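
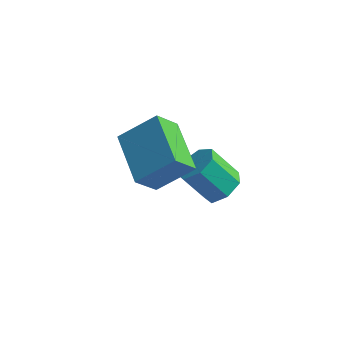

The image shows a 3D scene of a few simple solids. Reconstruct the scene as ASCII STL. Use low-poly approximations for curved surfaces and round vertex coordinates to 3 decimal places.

solid 
facet normal -0.594 0.768 0.240
outer loop
vertex -1.775 0.935 1.745
vertex -0.956 1.347 2.456
vertex -1.44 1.399 1.09
endloop
endfacet
facet normal -0.706 -0.355 -0.613
outer loop
vertex -0.584 0.293 0.744
vertex -1.775 0.935 1.745
vertex -1.44 1.399 1.09
endloop
endfacet
facet normal -0.594 0.768 0.240
outer loop
vertex -1.44 1.399 1.09
vertex -0.956 1.347 2.456
vertex -0.621 1.811 1.8
endloop
endfacet
facet normal 0.385 0.533 -0.753
outer loop
vertex -0.621 1.811 1.8
vertex -0.584 0.293 0.744
vertex -1.44 1.399 1.09
endloop
endfacet
facet normal -0.385 -0.534 0.753
outer loop
vertex -1.775 0.935 1.745
vertex -0.1 0.241 2.11
vertex -0.956 1.347 2.456
endloop
endfacet
facet normal -0.706 -0.356 -0.612
outer loop
vertex -0.919 -0.171 1.4
vertex -1.775 0.935 1.745
vertex -0.584 0.293 0.744
endloop
endfacet
facet normal -0.385 -0.533 0.753
outer loop
vertex -0.919 -0.171 1.4
vertex -0.1 0.241 2.11
vertex -1.775 0.935 1.745
endloop
endfacet
facet normal 0.706 0.355 0.612
outer loop
vertex -0.956 1.347 2.456
vertex -0.1 0.241 2.11
vertex -0.621 1.811 1.8
endloop
endfacet
facet normal 0.385 0.533 -0.753
outer loop
vertex 0.235 0.705 1.455
vertex -0.584 0.293 0.744
vertex -0.621 1.811 1.8
endloop
endfacet
facet normal 0.706 0.355 0.613
outer loop
vertex -0.621 1.811 1.8
vertex -0.1 0.241 2.11
vertex 0.235 0.705 1.455
endloop
endfacet
facet normal 0.594 -0.768 -0.240
outer loop
vertex 0.235 0.705 1.455
vertex -0.919 -0.171 1.4
vertex -0.584 0.293 0.744
endloop
endfacet
facet normal 0.594 -0.768 -0.240
outer loop
vertex -0.1 0.241 2.11
vertex -0.919 -0.171 1.4
vertex 0.235 0.705 1.455
endloop
endfacet
facet normal 0.638 0.076 -0.766
outer loop
vertex 0.727 2.487 -0.763
vertex 0.288 2.511 -1.126
vertex 0.554 2.94 -0.862
endloop
endfacet
facet normal 0.686 0.395 0.611
outer loop
vertex 0.727 2.487 -0.763
vertex 0.554 2.94 -0.862
vertex 0.051 2.405 0.049
endloop
endfacet
facet normal 0.687 0.394 0.611
outer loop
vertex 0.051 2.405 0.049
vertex 0.554 2.94 -0.862
vertex -0.122 2.858 -0.049
endloop
endfacet
facet normal -0.638 -0.078 0.766
outer loop
vertex 0.051 2.405 0.049
vertex -0.122 2.858 -0.049
vertex -0.388 2.429 -0.314
endloop
endfacet
facet normal 0.637 0.077 -0.767
outer loop
vertex 0.554 2.94 -0.862
vertex 0.288 2.511 -1.126
vertex 0.181 3.07 -1.159
endloop
endfacet
facet normal 0.155 0.962 0.226
outer loop
vertex 0.554 2.94 -0.862
vertex 0.181 3.07 -1.159
vertex -0.122 2.858 -0.049
endloop
endfacet
facet normal 0.155 0.962 0.226
outer loop
vertex -0.122 2.858 -0.049
vertex 0.181 3.07 -1.159
vertex -0.495 2.988 -0.347
endloop
endfacet
facet normal -0.639 -0.077 0.766
outer loop
vertex -0.122 2.858 -0.049
vertex -0.495 2.988 -0.347
vertex -0.388 2.429 -0.314
endloop
endfacet
facet normal 0.638 0.077 -0.766
outer loop
vertex 0.181 3.07 -1.159
vertex 0.288 2.511 -1.126
vertex -0.112 2.779 -1.432
endloop
endfacet
facet normal -0.493 0.805 -0.329
outer loop
vertex 0.181 3.07 -1.159
vertex -0.112 2.779 -1.432
vertex -0.495 2.988 -0.347
endloop
endfacet
facet normal -0.494 0.805 -0.329
outer loop
vertex -0.495 2.988 -0.347
vertex -0.112 2.779 -1.432
vertex -0.788 2.697 -0.619
endloop
endfacet
facet normal -0.636 -0.077 0.767
outer loop
vertex -0.495 2.988 -0.347
vertex -0.788 2.697 -0.619
vertex -0.388 2.429 -0.314
endloop
endfacet
facet normal 0.638 0.077 -0.766
outer loop
vertex -0.112 2.779 -1.432
vertex 0.288 2.511 -1.126
vertex -0.103 2.286 -1.474
endloop
endfacet
facet normal -0.770 0.040 -0.636
outer loop
vertex -0.112 2.779 -1.432
vertex -0.103 2.286 -1.474
vertex -0.788 2.697 -0.619
endloop
endfacet
facet normal -0.770 0.042 -0.637
outer loop
vertex -0.788 2.697 -0.619
vertex -0.103 2.286 -1.474
vertex -0.779 2.205 -0.662
endloop
endfacet
facet normal -0.637 -0.079 0.767
outer loop
vertex -0.788 2.697 -0.619
vertex -0.779 2.205 -0.662
vertex -0.388 2.429 -0.314
endloop
endfacet
facet normal 0.638 0.077 -0.766
outer loop
vertex -0.103 2.286 -1.474
vertex 0.288 2.511 -1.126
vertex 0.199 1.963 -1.255
endloop
endfacet
facet normal -0.468 -0.752 -0.464
outer loop
vertex -0.103 2.286 -1.474
vertex 0.199 1.963 -1.255
vertex -0.779 2.205 -0.662
endloop
endfacet
facet normal -0.468 -0.752 -0.465
outer loop
vertex -0.779 2.205 -0.662
vertex 0.199 1.963 -1.255
vertex -0.477 1.881 -0.442
endloop
endfacet
facet normal -0.639 -0.075 0.766
outer loop
vertex -0.779 2.205 -0.662
vertex -0.477 1.881 -0.442
vertex -0.388 2.429 -0.314
endloop
endfacet
facet normal 0.638 0.077 -0.766
outer loop
vertex 0.199 1.963 -1.255
vertex 0.288 2.511 -1.126
vertex 0.569 2.052 -0.938
endloop
endfacet
facet normal 0.187 -0.981 0.057
outer loop
vertex 0.199 1.963 -1.255
vertex 0.569 2.052 -0.938
vertex -0.477 1.881 -0.442
endloop
endfacet
facet normal 0.187 -0.981 0.057
outer loop
vertex -0.477 1.881 -0.442
vertex 0.569 2.052 -0.938
vertex -0.107 1.97 -0.126
endloop
endfacet
facet normal -0.637 -0.076 0.767
outer loop
vertex -0.477 1.881 -0.442
vertex -0.107 1.97 -0.126
vertex -0.388 2.429 -0.314
endloop
endfacet
facet normal 0.638 0.077 -0.766
outer loop
vertex 0.569 2.052 -0.938
vertex 0.288 2.511 -1.126
vertex 0.727 2.487 -0.763
endloop
endfacet
facet normal 0.701 -0.470 0.536
outer loop
vertex 0.569 2.052 -0.938
vertex 0.727 2.487 -0.763
vertex -0.107 1.97 -0.126
endloop
endfacet
facet normal 0.701 -0.470 0.536
outer loop
vertex -0.107 1.97 -0.126
vertex 0.727 2.487 -0.763
vertex 0.051 2.405 0.049
endloop
endfacet
facet normal -0.638 -0.077 0.766
outer loop
vertex -0.107 1.97 -0.126
vertex 0.051 2.405 0.049
vertex -0.388 2.429 -0.314
endloop
endfacet

endsolid


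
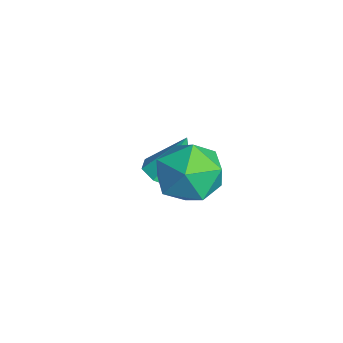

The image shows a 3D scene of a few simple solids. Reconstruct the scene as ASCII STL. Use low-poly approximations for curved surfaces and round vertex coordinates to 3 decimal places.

solid 
facet normal -0.034 0.713 0.700
outer loop
vertex 2.254 1.492 3.026
vertex 2.527 0.856 3.687
vertex 3.184 1.359 3.207
endloop
endfacet
facet normal 0.129 0.990 0.063
outer loop
vertex 2.254 1.492 3.026
vertex 3.184 1.359 3.207
vertex 2.881 1.456 2.304
endloop
endfacet
facet normal -0.400 0.830 -0.389
outer loop
vertex 2.254 1.492 3.026
vertex 2.881 1.456 2.304
vertex 2.037 1.013 2.226
endloop
endfacet
facet normal -0.890 0.455 -0.031
outer loop
vertex 2.254 1.492 3.026
vertex 2.037 1.013 2.226
vertex 1.818 0.642 3.081
endloop
endfacet
facet normal -0.664 0.382 0.642
outer loop
vertex 2.254 1.492 3.026
vertex 1.818 0.642 3.081
vertex 2.527 0.856 3.687
endloop
endfacet
facet normal 0.722 0.670 -0.170
outer loop
vertex 2.881 1.456 2.304
vertex 3.184 1.359 3.207
vertex 3.542 0.798 2.519
endloop
endfacet
facet normal 0.458 0.223 0.860
outer loop
vertex 3.184 1.359 3.207
vertex 2.527 0.856 3.687
vertex 3.323 0.427 3.374
endloop
endfacet
facet normal -0.561 -0.313 0.767
outer loop
vertex 2.527 0.856 3.687
vertex 1.818 0.642 3.081
vertex 2.479 -0.016 3.296
endloop
endfacet
facet normal -0.926 -0.196 -0.322
outer loop
vertex 1.818 0.642 3.081
vertex 2.037 1.013 2.226
vertex 2.176 0.081 2.393
endloop
endfacet
facet normal -0.133 0.412 -0.902
outer loop
vertex 2.037 1.013 2.226
vertex 2.881 1.456 2.304
vertex 2.833 0.584 1.913
endloop
endfacet
facet normal 0.890 -0.455 0.031
outer loop
vertex 3.106 -0.052 2.574
vertex 3.542 0.798 2.519
vertex 3.323 0.427 3.374
endloop
endfacet
facet normal 0.400 -0.830 0.389
outer loop
vertex 3.106 -0.052 2.574
vertex 3.323 0.427 3.374
vertex 2.479 -0.016 3.296
endloop
endfacet
facet normal -0.129 -0.990 -0.063
outer loop
vertex 3.106 -0.052 2.574
vertex 2.479 -0.016 3.296
vertex 2.176 0.081 2.393
endloop
endfacet
facet normal 0.034 -0.713 -0.700
outer loop
vertex 3.106 -0.052 2.574
vertex 2.176 0.081 2.393
vertex 2.833 0.584 1.913
endloop
endfacet
facet normal 0.664 -0.382 -0.642
outer loop
vertex 3.106 -0.052 2.574
vertex 2.833 0.584 1.913
vertex 3.542 0.798 2.519
endloop
endfacet
facet normal 0.926 0.196 0.322
outer loop
vertex 3.323 0.427 3.374
vertex 3.542 0.798 2.519
vertex 3.184 1.359 3.207
endloop
endfacet
facet normal 0.133 -0.412 0.902
outer loop
vertex 2.479 -0.016 3.296
vertex 3.323 0.427 3.374
vertex 2.527 0.856 3.687
endloop
endfacet
facet normal -0.722 -0.670 0.170
outer loop
vertex 2.176 0.081 2.393
vertex 2.479 -0.016 3.296
vertex 1.818 0.642 3.081
endloop
endfacet
facet normal -0.458 -0.223 -0.860
outer loop
vertex 2.833 0.584 1.913
vertex 2.176 0.081 2.393
vertex 2.037 1.013 2.226
endloop
endfacet
facet normal 0.561 0.313 -0.767
outer loop
vertex 3.542 0.798 2.519
vertex 2.833 0.584 1.913
vertex 2.881 1.456 2.304
endloop
endfacet
facet normal 0.017 -0.391 -0.920
outer loop
vertex 0.644 0.394 0.727
vertex 0.182 0.875 0.514
vertex 0.881 0.838 0.543
endloop
endfacet
facet normal 0.802 -0.194 0.564
outer loop
vertex 0.644 0.394 0.727
vertex 0.881 0.838 0.543
vertex 0.158 1.405 1.766
endloop
endfacet
facet normal 0.018 -0.389 -0.921
outer loop
vertex 0.881 0.838 0.543
vertex 0.182 0.875 0.514
vertex 0.708 1.304 0.343
endloop
endfacet
facet normal 0.847 0.442 0.296
outer loop
vertex 0.881 0.838 0.543
vertex 0.708 1.304 0.343
vertex 0.158 1.405 1.766
endloop
endfacet
facet normal 0.019 -0.391 -0.920
outer loop
vertex 0.708 1.304 0.343
vertex 0.182 0.875 0.514
vertex 0.228 1.518 0.242
endloop
endfacet
facet normal 0.391 0.917 0.086
outer loop
vertex 0.708 1.304 0.343
vertex 0.228 1.518 0.242
vertex 0.158 1.405 1.766
endloop
endfacet
facet normal 0.018 -0.391 -0.920
outer loop
vertex 0.228 1.518 0.242
vertex 0.182 0.875 0.514
vertex -0.279 1.356 0.301
endloop
endfacet
facet normal -0.298 0.953 0.057
outer loop
vertex 0.228 1.518 0.242
vertex -0.279 1.356 0.301
vertex 0.158 1.405 1.766
endloop
endfacet
facet normal 0.018 -0.391 -0.920
outer loop
vertex -0.279 1.356 0.301
vertex 0.182 0.875 0.514
vertex -0.516 0.912 0.485
endloop
endfacet
facet normal -0.817 0.530 0.226
outer loop
vertex -0.279 1.356 0.301
vertex -0.516 0.912 0.485
vertex 0.158 1.405 1.766
endloop
endfacet
facet normal 0.018 -0.389 -0.921
outer loop
vertex -0.516 0.912 0.485
vertex 0.182 0.875 0.514
vertex -0.344 0.446 0.685
endloop
endfacet
facet normal -0.863 -0.106 0.495
outer loop
vertex -0.516 0.912 0.485
vertex -0.344 0.446 0.685
vertex 0.158 1.405 1.766
endloop
endfacet
facet normal 0.019 -0.390 -0.921
outer loop
vertex -0.344 0.446 0.685
vertex 0.182 0.875 0.514
vertex 0.137 0.231 0.786
endloop
endfacet
facet normal -0.408 -0.581 0.705
outer loop
vertex -0.344 0.446 0.685
vertex 0.137 0.231 0.786
vertex 0.158 1.405 1.766
endloop
endfacet
facet normal 0.018 -0.390 -0.921
outer loop
vertex 0.137 0.231 0.786
vertex 0.182 0.875 0.514
vertex 0.644 0.394 0.727
endloop
endfacet
facet normal 0.284 -0.617 0.734
outer loop
vertex 0.137 0.231 0.786
vertex 0.644 0.394 0.727
vertex 0.158 1.405 1.766
endloop
endfacet

endsolid


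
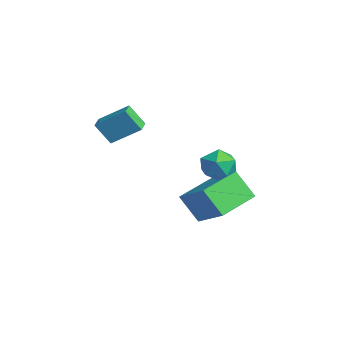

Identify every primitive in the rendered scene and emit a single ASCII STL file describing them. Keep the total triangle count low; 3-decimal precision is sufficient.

solid 
facet normal -0.437 -0.399 0.806
outer loop
vertex -0.694 1.826 0.137
vertex -1.562 3.675 0.581
vertex -2.395 1.311 -1.039
endloop
endfacet
facet normal 0.415 -0.885 -0.213
outer loop
vertex -1.678 1.965 -2.361
vertex -0.694 1.826 0.137
vertex -2.395 1.311 -1.039
endloop
endfacet
facet normal -0.437 -0.399 0.806
outer loop
vertex -2.395 1.311 -1.039
vertex -1.562 3.675 0.581
vertex -3.262 3.16 -0.594
endloop
endfacet
facet normal -0.798 -0.241 -0.552
outer loop
vertex -3.262 3.16 -0.594
vertex -1.678 1.965 -2.361
vertex -2.395 1.311 -1.039
endloop
endfacet
facet normal 0.798 0.242 0.552
outer loop
vertex -0.694 1.826 0.137
vertex -0.845 4.329 -0.741
vertex -1.562 3.675 0.581
endloop
endfacet
facet normal 0.415 -0.885 -0.213
outer loop
vertex 0.022 2.48 -1.186
vertex -0.694 1.826 0.137
vertex -1.678 1.965 -2.361
endloop
endfacet
facet normal 0.798 0.242 0.552
outer loop
vertex 0.022 2.48 -1.186
vertex -0.845 4.329 -0.741
vertex -0.694 1.826 0.137
endloop
endfacet
facet normal -0.415 0.885 0.213
outer loop
vertex -1.562 3.675 0.581
vertex -0.845 4.329 -0.741
vertex -3.262 3.16 -0.594
endloop
endfacet
facet normal -0.798 -0.242 -0.552
outer loop
vertex -2.546 3.814 -1.917
vertex -1.678 1.965 -2.361
vertex -3.262 3.16 -0.594
endloop
endfacet
facet normal -0.415 0.885 0.213
outer loop
vertex -3.262 3.16 -0.594
vertex -0.845 4.329 -0.741
vertex -2.546 3.814 -1.917
endloop
endfacet
facet normal 0.437 0.399 -0.806
outer loop
vertex -2.546 3.814 -1.917
vertex 0.022 2.48 -1.186
vertex -1.678 1.965 -2.361
endloop
endfacet
facet normal 0.437 0.399 -0.806
outer loop
vertex -0.845 4.329 -0.741
vertex 0.022 2.48 -1.186
vertex -2.546 3.814 -1.917
endloop
endfacet
facet normal 0.492 0.146 0.859
outer loop
vertex -0.529 3.241 1.854
vertex -1.169 2.714 2.31
vertex -0.399 2.308 1.938
endloop
endfacet
facet normal 0.939 0.158 0.304
outer loop
vertex -0.529 3.241 1.854
vertex -0.399 2.308 1.938
vertex -0.207 2.741 1.119
endloop
endfacet
facet normal 0.726 0.674 -0.140
outer loop
vertex -0.529 3.241 1.854
vertex -0.207 2.741 1.119
vertex -0.858 3.414 0.984
endloop
endfacet
facet normal 0.145 0.979 0.140
outer loop
vertex -0.529 3.241 1.854
vertex -0.858 3.414 0.984
vertex -1.453 3.397 1.72
endloop
endfacet
facet normal 0.001 0.654 0.757
outer loop
vertex -0.529 3.241 1.854
vertex -1.453 3.397 1.72
vertex -1.169 2.714 2.31
endloop
endfacet
facet normal 0.885 -0.465 -0.038
outer loop
vertex -0.207 2.741 1.119
vertex -0.399 2.308 1.938
vertex -0.647 1.903 1.12
endloop
endfacet
facet normal 0.159 -0.485 0.860
outer loop
vertex -0.399 2.308 1.938
vertex -1.169 2.714 2.31
vertex -1.242 1.886 1.856
endloop
endfacet
facet normal -0.637 0.335 0.694
outer loop
vertex -1.169 2.714 2.31
vertex -1.453 3.397 1.72
vertex -1.893 2.559 1.721
endloop
endfacet
facet normal -0.402 0.863 -0.305
outer loop
vertex -1.453 3.397 1.72
vertex -0.858 3.414 0.984
vertex -1.701 2.992 0.902
endloop
endfacet
facet normal 0.538 0.368 -0.758
outer loop
vertex -0.858 3.414 0.984
vertex -0.207 2.741 1.119
vertex -0.931 2.586 0.53
endloop
endfacet
facet normal -0.145 -0.979 -0.140
outer loop
vertex -1.571 2.059 0.986
vertex -0.647 1.903 1.12
vertex -1.242 1.886 1.856
endloop
endfacet
facet normal -0.726 -0.674 0.140
outer loop
vertex -1.571 2.059 0.986
vertex -1.242 1.886 1.856
vertex -1.893 2.559 1.721
endloop
endfacet
facet normal -0.939 -0.158 -0.304
outer loop
vertex -1.571 2.059 0.986
vertex -1.893 2.559 1.721
vertex -1.701 2.992 0.902
endloop
endfacet
facet normal -0.492 -0.146 -0.859
outer loop
vertex -1.571 2.059 0.986
vertex -1.701 2.992 0.902
vertex -0.931 2.586 0.53
endloop
endfacet
facet normal -0.001 -0.654 -0.757
outer loop
vertex -1.571 2.059 0.986
vertex -0.931 2.586 0.53
vertex -0.647 1.903 1.12
endloop
endfacet
facet normal 0.402 -0.863 0.305
outer loop
vertex -1.242 1.886 1.856
vertex -0.647 1.903 1.12
vertex -0.399 2.308 1.938
endloop
endfacet
facet normal -0.538 -0.368 0.758
outer loop
vertex -1.893 2.559 1.721
vertex -1.242 1.886 1.856
vertex -1.169 2.714 2.31
endloop
endfacet
facet normal -0.885 0.465 0.038
outer loop
vertex -1.701 2.992 0.902
vertex -1.893 2.559 1.721
vertex -1.453 3.397 1.72
endloop
endfacet
facet normal -0.159 0.485 -0.860
outer loop
vertex -0.931 2.586 0.53
vertex -1.701 2.992 0.902
vertex -0.858 3.414 0.984
endloop
endfacet
facet normal 0.637 -0.335 -0.694
outer loop
vertex -0.647 1.903 1.12
vertex -0.931 2.586 0.53
vertex -0.207 2.741 1.119
endloop
endfacet
facet normal -0.289 -0.488 0.824
outer loop
vertex -1.802 -1.342 4.969
vertex -2.547 -0.933 4.95
vertex -2.434 -2.537 4.04
endloop
endfacet
facet normal 0.876 -0.481 0.022
outer loop
vertex -2.073 -1.927 3.01
vertex -1.802 -1.342 4.969
vertex -2.434 -2.537 4.04
endloop
endfacet
facet normal -0.289 -0.488 0.824
outer loop
vertex -2.434 -2.537 4.04
vertex -2.547 -0.933 4.95
vertex -3.179 -2.128 4.021
endloop
endfacet
facet normal -0.385 -0.728 -0.566
outer loop
vertex -3.179 -2.128 4.021
vertex -2.073 -1.927 3.01
vertex -2.434 -2.537 4.04
endloop
endfacet
facet normal 0.385 0.728 0.566
outer loop
vertex -1.802 -1.342 4.969
vertex -2.186 -0.323 3.92
vertex -2.547 -0.933 4.95
endloop
endfacet
facet normal 0.876 -0.481 0.022
outer loop
vertex -1.441 -0.732 3.939
vertex -1.802 -1.342 4.969
vertex -2.073 -1.927 3.01
endloop
endfacet
facet normal 0.385 0.728 0.566
outer loop
vertex -1.441 -0.732 3.939
vertex -2.186 -0.323 3.92
vertex -1.802 -1.342 4.969
endloop
endfacet
facet normal -0.876 0.481 -0.022
outer loop
vertex -2.547 -0.933 4.95
vertex -2.186 -0.323 3.92
vertex -3.179 -2.128 4.021
endloop
endfacet
facet normal -0.385 -0.728 -0.566
outer loop
vertex -2.818 -1.518 2.991
vertex -2.073 -1.927 3.01
vertex -3.179 -2.128 4.021
endloop
endfacet
facet normal -0.876 0.481 -0.022
outer loop
vertex -3.179 -2.128 4.021
vertex -2.186 -0.323 3.92
vertex -2.818 -1.518 2.991
endloop
endfacet
facet normal 0.289 0.488 -0.824
outer loop
vertex -2.818 -1.518 2.991
vertex -1.441 -0.732 3.939
vertex -2.073 -1.927 3.01
endloop
endfacet
facet normal 0.289 0.488 -0.824
outer loop
vertex -2.186 -0.323 3.92
vertex -1.441 -0.732 3.939
vertex -2.818 -1.518 2.991
endloop
endfacet

endsolid


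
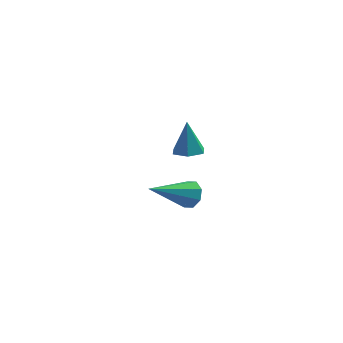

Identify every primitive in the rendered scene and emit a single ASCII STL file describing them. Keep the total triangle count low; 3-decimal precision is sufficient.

solid 
facet normal 0.721 0.480 -0.501
outer loop
vertex 0.597 3.255 -3.542
vertex 0.38 3.008 -4.091
vertex 0.26 3.539 -3.755
endloop
endfacet
facet normal -0.118 0.503 0.856
outer loop
vertex 0.597 3.255 -3.542
vertex 0.26 3.539 -3.755
vertex -1.12 2.012 -3.049
endloop
endfacet
facet normal 0.722 0.479 -0.500
outer loop
vertex 0.26 3.539 -3.755
vertex 0.38 3.008 -4.091
vertex -0.006 3.512 -4.165
endloop
endfacet
facet normal -0.610 0.712 0.349
outer loop
vertex 0.26 3.539 -3.755
vertex -0.006 3.512 -4.165
vertex -1.12 2.012 -3.049
endloop
endfacet
facet normal 0.721 0.478 -0.502
outer loop
vertex -0.006 3.512 -4.165
vertex 0.38 3.008 -4.091
vertex -0.047 3.19 -4.531
endloop
endfacet
facet normal -0.859 0.429 -0.281
outer loop
vertex -0.006 3.512 -4.165
vertex -0.047 3.19 -4.531
vertex -1.12 2.012 -3.049
endloop
endfacet
facet normal 0.720 0.480 -0.501
outer loop
vertex -0.047 3.19 -4.531
vertex 0.38 3.008 -4.091
vertex 0.163 2.761 -4.64
endloop
endfacet
facet normal -0.721 -0.183 -0.668
outer loop
vertex -0.047 3.19 -4.531
vertex 0.163 2.761 -4.64
vertex -1.12 2.012 -3.049
endloop
endfacet
facet normal 0.722 0.478 -0.500
outer loop
vertex 0.163 2.761 -4.64
vertex 0.38 3.008 -4.091
vertex 0.5 2.476 -4.426
endloop
endfacet
facet normal -0.276 -0.764 -0.583
outer loop
vertex 0.163 2.761 -4.64
vertex 0.5 2.476 -4.426
vertex -1.12 2.012 -3.049
endloop
endfacet
facet normal 0.721 0.478 -0.501
outer loop
vertex 0.5 2.476 -4.426
vertex 0.38 3.008 -4.091
vertex 0.767 2.503 -4.016
endloop
endfacet
facet normal 0.215 -0.974 -0.076
outer loop
vertex 0.5 2.476 -4.426
vertex 0.767 2.503 -4.016
vertex -1.12 2.012 -3.049
endloop
endfacet
facet normal 0.721 0.478 -0.501
outer loop
vertex 0.767 2.503 -4.016
vertex 0.38 3.008 -4.091
vertex 0.807 2.826 -3.65
endloop
endfacet
facet normal 0.465 -0.689 0.557
outer loop
vertex 0.767 2.503 -4.016
vertex 0.807 2.826 -3.65
vertex -1.12 2.012 -3.049
endloop
endfacet
facet normal 0.721 0.479 -0.501
outer loop
vertex 0.807 2.826 -3.65
vertex 0.38 3.008 -4.091
vertex 0.597 3.255 -3.542
endloop
endfacet
facet normal 0.326 -0.077 0.942
outer loop
vertex 0.807 2.826 -3.65
vertex 0.597 3.255 -3.542
vertex -1.12 2.012 -3.049
endloop
endfacet
facet normal 0.049 -0.258 -0.965
outer loop
vertex 0.913 0.876 0.046
vertex 0.374 0.575 0.099
vertex 0.38 1.174 -0.061
endloop
endfacet
facet normal 0.454 0.874 0.172
outer loop
vertex 0.913 0.876 0.046
vertex 0.38 1.174 -0.061
vertex 0.306 0.925 1.401
endloop
endfacet
facet normal 0.051 -0.258 -0.965
outer loop
vertex 0.38 1.174 -0.061
vertex 0.374 0.575 0.099
vertex -0.159 0.873 -0.009
endloop
endfacet
facet normal -0.475 0.871 0.124
outer loop
vertex 0.38 1.174 -0.061
vertex -0.159 0.873 -0.009
vertex 0.306 0.925 1.401
endloop
endfacet
facet normal 0.051 -0.258 -0.965
outer loop
vertex -0.159 0.873 -0.009
vertex 0.374 0.575 0.099
vertex -0.166 0.274 0.151
endloop
endfacet
facet normal -0.947 0.094 0.309
outer loop
vertex -0.159 0.873 -0.009
vertex -0.166 0.274 0.151
vertex 0.306 0.925 1.401
endloop
endfacet
facet normal 0.051 -0.259 -0.965
outer loop
vertex -0.166 0.274 0.151
vertex 0.374 0.575 0.099
vertex 0.367 -0.023 0.259
endloop
endfacet
facet normal -0.490 -0.683 0.541
outer loop
vertex -0.166 0.274 0.151
vertex 0.367 -0.023 0.259
vertex 0.306 0.925 1.401
endloop
endfacet
facet normal 0.050 -0.259 -0.965
outer loop
vertex 0.367 -0.023 0.259
vertex 0.374 0.575 0.099
vertex 0.907 0.278 0.206
endloop
endfacet
facet normal 0.437 -0.680 0.588
outer loop
vertex 0.367 -0.023 0.259
vertex 0.907 0.278 0.206
vertex 0.306 0.925 1.401
endloop
endfacet
facet normal 0.050 -0.259 -0.965
outer loop
vertex 0.907 0.278 0.206
vertex 0.374 0.575 0.099
vertex 0.913 0.876 0.046
endloop
endfacet
facet normal 0.909 0.099 0.404
outer loop
vertex 0.907 0.278 0.206
vertex 0.913 0.876 0.046
vertex 0.306 0.925 1.401
endloop
endfacet

endsolid


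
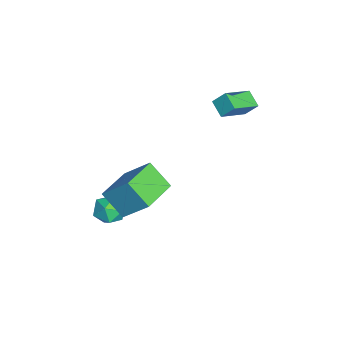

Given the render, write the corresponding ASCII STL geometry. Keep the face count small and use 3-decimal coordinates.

solid 
facet normal -0.416 -0.589 0.693
outer loop
vertex 0.729 -2.039 0.328
vertex -0.929 -1.066 0.16
vertex 0.193 -3.176 -0.961
endloop
endfacet
facet normal 0.859 -0.504 0.087
outer loop
vertex 0.829 -2.274 -2.02
vertex 0.729 -2.039 0.328
vertex 0.193 -3.176 -0.961
endloop
endfacet
facet normal -0.416 -0.589 0.693
outer loop
vertex 0.193 -3.176 -0.961
vertex -0.929 -1.066 0.16
vertex -1.466 -2.202 -1.129
endloop
endfacet
facet normal -0.298 -0.631 -0.716
outer loop
vertex -1.466 -2.202 -1.129
vertex 0.829 -2.274 -2.02
vertex 0.193 -3.176 -0.961
endloop
endfacet
facet normal 0.298 0.631 0.716
outer loop
vertex 0.729 -2.039 0.328
vertex -0.293 -0.164 -0.899
vertex -0.929 -1.066 0.16
endloop
endfacet
facet normal 0.859 -0.505 0.087
outer loop
vertex 1.366 -1.138 -0.731
vertex 0.729 -2.039 0.328
vertex 0.829 -2.274 -2.02
endloop
endfacet
facet normal 0.298 0.631 0.716
outer loop
vertex 1.366 -1.138 -0.731
vertex -0.293 -0.164 -0.899
vertex 0.729 -2.039 0.328
endloop
endfacet
facet normal -0.859 0.504 -0.086
outer loop
vertex -0.929 -1.066 0.16
vertex -0.293 -0.164 -0.899
vertex -1.466 -2.202 -1.129
endloop
endfacet
facet normal -0.298 -0.631 -0.716
outer loop
vertex -0.829 -1.301 -2.188
vertex 0.829 -2.274 -2.02
vertex -1.466 -2.202 -1.129
endloop
endfacet
facet normal -0.859 0.504 -0.088
outer loop
vertex -1.466 -2.202 -1.129
vertex -0.293 -0.164 -0.899
vertex -0.829 -1.301 -2.188
endloop
endfacet
facet normal 0.416 0.589 -0.693
outer loop
vertex -0.829 -1.301 -2.188
vertex 1.366 -1.138 -0.731
vertex 0.829 -2.274 -2.02
endloop
endfacet
facet normal 0.416 0.589 -0.693
outer loop
vertex -0.293 -0.164 -0.899
vertex 1.366 -1.138 -0.731
vertex -0.829 -1.301 -2.188
endloop
endfacet
facet normal -0.718 0.484 0.501
outer loop
vertex -1.719 -2.206 -3.618
vertex -2.131 -2.942 -3.497
vertex -1.555 -2.677 -2.928
endloop
endfacet
facet normal -0.088 0.813 0.576
outer loop
vertex -1.719 -2.206 -3.618
vertex -1.555 -2.677 -2.928
vertex -0.916 -2.307 -3.353
endloop
endfacet
facet normal 0.149 0.986 -0.075
outer loop
vertex -1.719 -2.206 -3.618
vertex -0.916 -2.307 -3.353
vertex -1.098 -2.343 -4.184
endloop
endfacet
facet normal -0.334 0.764 -0.552
outer loop
vertex -1.719 -2.206 -3.618
vertex -1.098 -2.343 -4.184
vertex -1.848 -2.735 -4.273
endloop
endfacet
facet normal -0.869 0.454 -0.196
outer loop
vertex -1.719 -2.206 -3.618
vertex -1.848 -2.735 -4.273
vertex -2.131 -2.942 -3.497
endloop
endfacet
facet normal 0.371 0.348 0.861
outer loop
vertex -0.916 -2.307 -3.353
vertex -1.555 -2.677 -2.928
vertex -0.832 -3.105 -3.067
endloop
endfacet
facet normal -0.646 -0.185 0.740
outer loop
vertex -1.555 -2.677 -2.928
vertex -2.131 -2.942 -3.497
vertex -1.582 -3.497 -3.156
endloop
endfacet
facet normal -0.892 -0.233 -0.387
outer loop
vertex -2.131 -2.942 -3.497
vertex -1.848 -2.735 -4.273
vertex -1.764 -3.533 -3.987
endloop
endfacet
facet normal -0.026 0.269 -0.963
outer loop
vertex -1.848 -2.735 -4.273
vertex -1.098 -2.343 -4.184
vertex -1.125 -3.163 -4.412
endloop
endfacet
facet normal 0.754 0.628 -0.192
outer loop
vertex -1.098 -2.343 -4.184
vertex -0.916 -2.307 -3.353
vertex -0.549 -2.898 -3.843
endloop
endfacet
facet normal 0.334 -0.764 0.552
outer loop
vertex -0.961 -3.634 -3.722
vertex -0.832 -3.105 -3.067
vertex -1.582 -3.497 -3.156
endloop
endfacet
facet normal -0.149 -0.986 0.075
outer loop
vertex -0.961 -3.634 -3.722
vertex -1.582 -3.497 -3.156
vertex -1.764 -3.533 -3.987
endloop
endfacet
facet normal 0.088 -0.813 -0.576
outer loop
vertex -0.961 -3.634 -3.722
vertex -1.764 -3.533 -3.987
vertex -1.125 -3.163 -4.412
endloop
endfacet
facet normal 0.718 -0.484 -0.501
outer loop
vertex -0.961 -3.634 -3.722
vertex -1.125 -3.163 -4.412
vertex -0.549 -2.898 -3.843
endloop
endfacet
facet normal 0.869 -0.454 0.196
outer loop
vertex -0.961 -3.634 -3.722
vertex -0.549 -2.898 -3.843
vertex -0.832 -3.105 -3.067
endloop
endfacet
facet normal 0.026 -0.269 0.963
outer loop
vertex -1.582 -3.497 -3.156
vertex -0.832 -3.105 -3.067
vertex -1.555 -2.677 -2.928
endloop
endfacet
facet normal -0.754 -0.628 0.192
outer loop
vertex -1.764 -3.533 -3.987
vertex -1.582 -3.497 -3.156
vertex -2.131 -2.942 -3.497
endloop
endfacet
facet normal -0.371 -0.348 -0.861
outer loop
vertex -1.125 -3.163 -4.412
vertex -1.764 -3.533 -3.987
vertex -1.848 -2.735 -4.273
endloop
endfacet
facet normal 0.646 0.185 -0.740
outer loop
vertex -0.549 -2.898 -3.843
vertex -1.125 -3.163 -4.412
vertex -1.098 -2.343 -4.184
endloop
endfacet
facet normal 0.892 0.233 0.387
outer loop
vertex -0.832 -3.105 -3.067
vertex -0.549 -2.898 -3.843
vertex -0.916 -2.307 -3.353
endloop
endfacet
facet normal -0.781 -0.403 0.476
outer loop
vertex -3.408 2.301 2.772
vertex -4.465 3.425 1.989
vertex -3.522 1.721 2.094
endloop
endfacet
facet normal 0.610 -0.650 0.453
outer loop
vertex -2.795 2.095 1.651
vertex -3.408 2.301 2.772
vertex -3.522 1.721 2.094
endloop
endfacet
facet normal -0.781 -0.403 0.476
outer loop
vertex -3.522 1.721 2.094
vertex -4.465 3.425 1.989
vertex -4.579 2.844 1.31
endloop
endfacet
facet normal -0.127 -0.645 -0.753
outer loop
vertex -4.579 2.844 1.31
vertex -2.795 2.095 1.651
vertex -3.522 1.721 2.094
endloop
endfacet
facet normal 0.127 0.645 0.754
outer loop
vertex -3.408 2.301 2.772
vertex -3.738 3.799 1.546
vertex -4.465 3.425 1.989
endloop
endfacet
facet normal 0.611 -0.649 0.453
outer loop
vertex -2.681 2.676 2.33
vertex -3.408 2.301 2.772
vertex -2.795 2.095 1.651
endloop
endfacet
facet normal 0.126 0.645 0.754
outer loop
vertex -2.681 2.676 2.33
vertex -3.738 3.799 1.546
vertex -3.408 2.301 2.772
endloop
endfacet
facet normal -0.610 0.650 -0.453
outer loop
vertex -4.465 3.425 1.989
vertex -3.738 3.799 1.546
vertex -4.579 2.844 1.31
endloop
endfacet
facet normal -0.126 -0.644 -0.754
outer loop
vertex -3.852 3.219 0.868
vertex -2.795 2.095 1.651
vertex -4.579 2.844 1.31
endloop
endfacet
facet normal -0.611 0.650 -0.453
outer loop
vertex -4.579 2.844 1.31
vertex -3.738 3.799 1.546
vertex -3.852 3.219 0.868
endloop
endfacet
facet normal 0.781 0.403 -0.476
outer loop
vertex -3.852 3.219 0.868
vertex -2.681 2.676 2.33
vertex -2.795 2.095 1.651
endloop
endfacet
facet normal 0.781 0.403 -0.476
outer loop
vertex -3.738 3.799 1.546
vertex -2.681 2.676 2.33
vertex -3.852 3.219 0.868
endloop
endfacet

endsolid


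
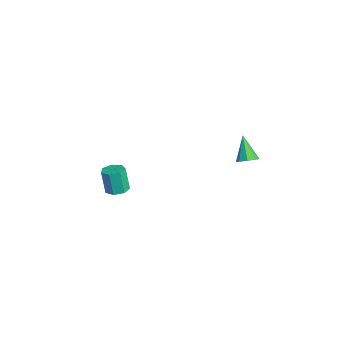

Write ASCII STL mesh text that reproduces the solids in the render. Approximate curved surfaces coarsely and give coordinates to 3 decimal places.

solid 
facet normal 0.211 0.089 -0.973
outer loop
vertex -3.294 -1.306 -2.826
vertex -3.851 -1.482 -2.963
vertex -3.647 -0.925 -2.868
endloop
endfacet
facet normal 0.705 0.677 0.213
outer loop
vertex -3.294 -1.306 -2.826
vertex -3.647 -0.925 -2.868
vertex -3.571 -1.422 -1.541
endloop
endfacet
facet normal 0.703 0.678 0.214
outer loop
vertex -3.571 -1.422 -1.541
vertex -3.647 -0.925 -2.868
vertex -3.925 -1.042 -1.583
endloop
endfacet
facet normal -0.210 -0.088 0.974
outer loop
vertex -3.571 -1.422 -1.541
vertex -3.925 -1.042 -1.583
vertex -4.129 -1.598 -1.677
endloop
endfacet
facet normal 0.210 0.089 -0.974
outer loop
vertex -3.647 -0.925 -2.868
vertex -3.851 -1.482 -2.963
vertex -4.154 -0.964 -2.981
endloop
endfacet
facet normal -0.092 0.993 0.071
outer loop
vertex -3.647 -0.925 -2.868
vertex -4.154 -0.964 -2.981
vertex -3.925 -1.042 -1.583
endloop
endfacet
facet normal -0.092 0.993 0.071
outer loop
vertex -3.925 -1.042 -1.583
vertex -4.154 -0.964 -2.981
vertex -4.431 -1.081 -1.696
endloop
endfacet
facet normal -0.211 -0.087 0.974
outer loop
vertex -3.925 -1.042 -1.583
vertex -4.431 -1.081 -1.696
vertex -4.129 -1.598 -1.677
endloop
endfacet
facet normal 0.209 0.089 -0.974
outer loop
vertex -4.154 -0.964 -2.981
vertex -3.851 -1.482 -2.963
vertex -4.433 -1.392 -3.08
endloop
endfacet
facet normal -0.818 0.562 -0.125
outer loop
vertex -4.154 -0.964 -2.981
vertex -4.433 -1.392 -3.08
vertex -4.431 -1.081 -1.696
endloop
endfacet
facet normal -0.818 0.562 -0.125
outer loop
vertex -4.431 -1.081 -1.696
vertex -4.433 -1.392 -3.08
vertex -4.71 -1.509 -1.795
endloop
endfacet
facet normal -0.211 -0.088 0.974
outer loop
vertex -4.431 -1.081 -1.696
vertex -4.71 -1.509 -1.795
vertex -4.129 -1.598 -1.677
endloop
endfacet
facet normal 0.209 0.089 -0.974
outer loop
vertex -4.433 -1.392 -3.08
vertex -3.851 -1.482 -2.963
vertex -4.274 -1.888 -3.091
endloop
endfacet
facet normal -0.929 -0.293 -0.227
outer loop
vertex -4.433 -1.392 -3.08
vertex -4.274 -1.888 -3.091
vertex -4.71 -1.509 -1.795
endloop
endfacet
facet normal -0.929 -0.293 -0.227
outer loop
vertex -4.71 -1.509 -1.795
vertex -4.274 -1.888 -3.091
vertex -4.551 -2.005 -1.805
endloop
endfacet
facet normal -0.211 -0.087 0.974
outer loop
vertex -4.71 -1.509 -1.795
vertex -4.551 -2.005 -1.805
vertex -4.129 -1.598 -1.677
endloop
endfacet
facet normal 0.210 0.088 -0.974
outer loop
vertex -4.274 -1.888 -3.091
vertex -3.851 -1.482 -2.963
vertex -3.796 -2.078 -3.005
endloop
endfacet
facet normal -0.340 -0.927 -0.158
outer loop
vertex -4.274 -1.888 -3.091
vertex -3.796 -2.078 -3.005
vertex -4.551 -2.005 -1.805
endloop
endfacet
facet normal -0.339 -0.927 -0.157
outer loop
vertex -4.551 -2.005 -1.805
vertex -3.796 -2.078 -3.005
vertex -4.074 -2.194 -1.72
endloop
endfacet
facet normal -0.209 -0.090 0.974
outer loop
vertex -4.551 -2.005 -1.805
vertex -4.074 -2.194 -1.72
vertex -4.129 -1.598 -1.677
endloop
endfacet
facet normal 0.211 0.088 -0.973
outer loop
vertex -3.796 -2.078 -3.005
vertex -3.851 -1.482 -2.963
vertex -3.361 -1.818 -2.887
endloop
endfacet
facet normal 0.506 -0.862 0.032
outer loop
vertex -3.796 -2.078 -3.005
vertex -3.361 -1.818 -2.887
vertex -4.074 -2.194 -1.72
endloop
endfacet
facet normal 0.504 -0.863 0.030
outer loop
vertex -4.074 -2.194 -1.72
vertex -3.361 -1.818 -2.887
vertex -3.638 -1.935 -1.602
endloop
endfacet
facet normal -0.210 -0.090 0.974
outer loop
vertex -4.074 -2.194 -1.72
vertex -3.638 -1.935 -1.602
vertex -4.129 -1.598 -1.677
endloop
endfacet
facet normal 0.212 0.088 -0.973
outer loop
vertex -3.361 -1.818 -2.887
vertex -3.851 -1.482 -2.963
vertex -3.294 -1.306 -2.826
endloop
endfacet
facet normal 0.969 -0.150 0.195
outer loop
vertex -3.361 -1.818 -2.887
vertex -3.294 -1.306 -2.826
vertex -3.638 -1.935 -1.602
endloop
endfacet
facet normal 0.969 -0.150 0.195
outer loop
vertex -3.638 -1.935 -1.602
vertex -3.294 -1.306 -2.826
vertex -3.571 -1.422 -1.541
endloop
endfacet
facet normal -0.209 -0.088 0.974
outer loop
vertex -3.638 -1.935 -1.602
vertex -3.571 -1.422 -1.541
vertex -4.129 -1.598 -1.677
endloop
endfacet
facet normal 0.630 -0.043 -0.776
outer loop
vertex 2.936 2.505 3.314
vertex 2.555 2.66 2.996
vertex 2.919 2.901 3.278
endloop
endfacet
facet normal 0.520 0.099 0.848
outer loop
vertex 2.936 2.505 3.314
vertex 2.919 2.901 3.278
vertex 1.705 2.72 4.044
endloop
endfacet
facet normal 0.630 -0.045 -0.775
outer loop
vertex 2.919 2.901 3.278
vertex 2.555 2.66 2.996
vertex 2.689 3.156 3.076
endloop
endfacet
facet normal 0.278 0.738 0.615
outer loop
vertex 2.919 2.901 3.278
vertex 2.689 3.156 3.076
vertex 1.705 2.72 4.044
endloop
endfacet
facet normal 0.628 -0.045 -0.777
outer loop
vertex 2.689 3.156 3.076
vertex 2.555 2.66 2.996
vertex 2.38 3.12 2.828
endloop
endfacet
facet normal -0.251 0.952 0.174
outer loop
vertex 2.689 3.156 3.076
vertex 2.38 3.12 2.828
vertex 1.705 2.72 4.044
endloop
endfacet
facet normal 0.628 -0.045 -0.777
outer loop
vertex 2.38 3.12 2.828
vertex 2.555 2.66 2.996
vertex 2.173 2.814 2.678
endloop
endfacet
facet normal -0.756 0.618 -0.217
outer loop
vertex 2.38 3.12 2.828
vertex 2.173 2.814 2.678
vertex 1.705 2.72 4.044
endloop
endfacet
facet normal 0.628 -0.046 -0.777
outer loop
vertex 2.173 2.814 2.678
vertex 2.555 2.66 2.996
vertex 2.19 2.418 2.715
endloop
endfacet
facet normal -0.942 -0.071 -0.328
outer loop
vertex 2.173 2.814 2.678
vertex 2.19 2.418 2.715
vertex 1.705 2.72 4.044
endloop
endfacet
facet normal 0.628 -0.046 -0.777
outer loop
vertex 2.19 2.418 2.715
vertex 2.555 2.66 2.996
vertex 2.42 2.164 2.916
endloop
endfacet
facet normal -0.700 -0.708 -0.094
outer loop
vertex 2.19 2.418 2.715
vertex 2.42 2.164 2.916
vertex 1.705 2.72 4.044
endloop
endfacet
facet normal 0.629 -0.046 -0.776
outer loop
vertex 2.42 2.164 2.916
vertex 2.555 2.66 2.996
vertex 2.729 2.2 3.164
endloop
endfacet
facet normal -0.171 -0.922 0.346
outer loop
vertex 2.42 2.164 2.916
vertex 2.729 2.2 3.164
vertex 1.705 2.72 4.044
endloop
endfacet
facet normal 0.629 -0.045 -0.776
outer loop
vertex 2.729 2.2 3.164
vertex 2.555 2.66 2.996
vertex 2.936 2.505 3.314
endloop
endfacet
facet normal 0.334 -0.589 0.736
outer loop
vertex 2.729 2.2 3.164
vertex 2.936 2.505 3.314
vertex 1.705 2.72 4.044
endloop
endfacet

endsolid


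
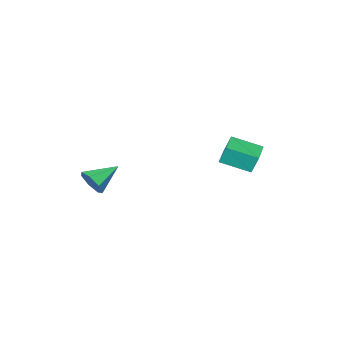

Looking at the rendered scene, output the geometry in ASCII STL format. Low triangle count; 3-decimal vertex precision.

solid 
facet normal -0.844 -0.535 0.043
outer loop
vertex -3.246 -0.06 -1.8
vertex -4.273 1.505 -2.477
vertex -3.06 -0.449 -2.984
endloop
endfacet
facet normal 0.516 -0.787 0.339
outer loop
vertex -1.507 0.535 -3.063
vertex -3.246 -0.06 -1.8
vertex -3.06 -0.449 -2.984
endloop
endfacet
facet normal -0.844 -0.535 0.042
outer loop
vertex -3.06 -0.449 -2.984
vertex -4.273 1.505 -2.477
vertex -4.086 1.116 -3.66
endloop
endfacet
facet normal 0.148 -0.309 -0.940
outer loop
vertex -4.086 1.116 -3.66
vertex -1.507 0.535 -3.063
vertex -3.06 -0.449 -2.984
endloop
endfacet
facet normal -0.148 0.309 0.939
outer loop
vertex -3.246 -0.06 -1.8
vertex -2.72 2.489 -2.556
vertex -4.273 1.505 -2.477
endloop
endfacet
facet normal 0.516 -0.786 0.340
outer loop
vertex -1.694 0.924 -1.88
vertex -3.246 -0.06 -1.8
vertex -1.507 0.535 -3.063
endloop
endfacet
facet normal -0.148 0.309 0.940
outer loop
vertex -1.694 0.924 -1.88
vertex -2.72 2.489 -2.556
vertex -3.246 -0.06 -1.8
endloop
endfacet
facet normal -0.516 0.786 -0.340
outer loop
vertex -4.273 1.505 -2.477
vertex -2.72 2.489 -2.556
vertex -4.086 1.116 -3.66
endloop
endfacet
facet normal 0.148 -0.309 -0.939
outer loop
vertex -2.534 2.1 -3.74
vertex -1.507 0.535 -3.063
vertex -4.086 1.116 -3.66
endloop
endfacet
facet normal -0.516 0.786 -0.339
outer loop
vertex -4.086 1.116 -3.66
vertex -2.72 2.489 -2.556
vertex -2.534 2.1 -3.74
endloop
endfacet
facet normal 0.844 0.535 -0.043
outer loop
vertex -2.534 2.1 -3.74
vertex -1.694 0.924 -1.88
vertex -1.507 0.535 -3.063
endloop
endfacet
facet normal 0.844 0.535 -0.043
outer loop
vertex -2.72 2.489 -2.556
vertex -1.694 0.924 -1.88
vertex -2.534 2.1 -3.74
endloop
endfacet
facet normal 0.874 -0.217 -0.434
outer loop
vertex 5.217 -3.077 -3.036
vertex 4.747 -3.413 -3.815
vertex 5.058 -2.511 -3.639
endloop
endfacet
facet normal 0.052 0.735 0.676
outer loop
vertex 5.217 -3.077 -3.036
vertex 5.058 -2.511 -3.639
vertex 3.033 -2.987 -2.965
endloop
endfacet
facet normal 0.874 -0.217 -0.434
outer loop
vertex 5.058 -2.511 -3.639
vertex 4.747 -3.413 -3.815
vertex 4.665 -2.624 -4.374
endloop
endfacet
facet normal -0.236 0.971 -0.023
outer loop
vertex 5.058 -2.511 -3.639
vertex 4.665 -2.624 -4.374
vertex 3.033 -2.987 -2.965
endloop
endfacet
facet normal 0.875 -0.216 -0.434
outer loop
vertex 4.665 -2.624 -4.374
vertex 4.747 -3.413 -3.815
vertex 4.334 -3.331 -4.689
endloop
endfacet
facet normal -0.615 0.543 -0.572
outer loop
vertex 4.665 -2.624 -4.374
vertex 4.334 -3.331 -4.689
vertex 3.033 -2.987 -2.965
endloop
endfacet
facet normal 0.874 -0.218 -0.434
outer loop
vertex 4.334 -3.331 -4.689
vertex 4.747 -3.413 -3.815
vertex 4.313 -4.099 -4.346
endloop
endfacet
facet normal -0.799 -0.227 -0.557
outer loop
vertex 4.334 -3.331 -4.689
vertex 4.313 -4.099 -4.346
vertex 3.033 -2.987 -2.965
endloop
endfacet
facet normal 0.874 -0.217 -0.434
outer loop
vertex 4.313 -4.099 -4.346
vertex 4.747 -3.413 -3.815
vertex 4.62 -4.35 -3.603
endloop
endfacet
facet normal -0.649 -0.761 0.011
outer loop
vertex 4.313 -4.099 -4.346
vertex 4.62 -4.35 -3.603
vertex 3.033 -2.987 -2.965
endloop
endfacet
facet normal 0.874 -0.217 -0.434
outer loop
vertex 4.62 -4.35 -3.603
vertex 4.747 -3.413 -3.815
vertex 5.022 -3.896 -3.02
endloop
endfacet
facet normal -0.280 -0.654 0.702
outer loop
vertex 4.62 -4.35 -3.603
vertex 5.022 -3.896 -3.02
vertex 3.033 -2.987 -2.965
endloop
endfacet
facet normal 0.874 -0.217 -0.434
outer loop
vertex 5.022 -3.896 -3.02
vertex 4.747 -3.413 -3.815
vertex 5.217 -3.077 -3.036
endloop
endfacet
facet normal 0.033 0.012 0.999
outer loop
vertex 5.022 -3.896 -3.02
vertex 5.217 -3.077 -3.036
vertex 3.033 -2.987 -2.965
endloop
endfacet

endsolid


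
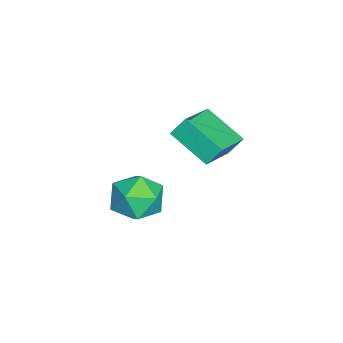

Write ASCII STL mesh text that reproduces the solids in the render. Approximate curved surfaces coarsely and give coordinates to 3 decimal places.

solid 
facet normal 0.037 0.996 0.081
outer loop
vertex -1.487 0.612 -2.14
vertex -2.24 0.571 -1.292
vertex -1.128 0.511 -1.067
endloop
endfacet
facet normal 0.660 0.736 -0.151
outer loop
vertex -1.487 0.612 -2.14
vertex -1.128 0.511 -1.067
vertex -0.637 -0.098 -1.89
endloop
endfacet
facet normal 0.537 0.377 -0.754
outer loop
vertex -1.487 0.612 -2.14
vertex -0.637 -0.098 -1.89
vertex -1.444 -0.415 -2.623
endloop
endfacet
facet normal -0.161 0.414 -0.896
outer loop
vertex -1.487 0.612 -2.14
vertex -1.444 -0.415 -2.623
vertex -2.435 -0.001 -2.253
endloop
endfacet
facet normal -0.470 0.797 -0.379
outer loop
vertex -1.487 0.612 -2.14
vertex -2.435 -0.001 -2.253
vertex -2.24 0.571 -1.292
endloop
endfacet
facet normal 0.901 0.273 0.336
outer loop
vertex -0.637 -0.098 -1.89
vertex -1.128 0.511 -1.067
vertex -0.865 -0.579 -0.887
endloop
endfacet
facet normal -0.107 0.694 0.712
outer loop
vertex -1.128 0.511 -1.067
vertex -2.24 0.571 -1.292
vertex -1.856 -0.165 -0.517
endloop
endfacet
facet normal -0.928 0.371 -0.033
outer loop
vertex -2.24 0.571 -1.292
vertex -2.435 -0.001 -2.253
vertex -2.663 -0.482 -1.25
endloop
endfacet
facet normal -0.428 -0.247 -0.870
outer loop
vertex -2.435 -0.001 -2.253
vertex -1.444 -0.415 -2.623
vertex -2.172 -1.091 -2.073
endloop
endfacet
facet normal 0.703 -0.308 -0.641
outer loop
vertex -1.444 -0.415 -2.623
vertex -0.637 -0.098 -1.89
vertex -1.06 -1.151 -1.848
endloop
endfacet
facet normal 0.161 -0.414 0.896
outer loop
vertex -1.813 -1.192 -1.0
vertex -0.865 -0.579 -0.887
vertex -1.856 -0.165 -0.517
endloop
endfacet
facet normal -0.537 -0.377 0.754
outer loop
vertex -1.813 -1.192 -1.0
vertex -1.856 -0.165 -0.517
vertex -2.663 -0.482 -1.25
endloop
endfacet
facet normal -0.660 -0.736 0.151
outer loop
vertex -1.813 -1.192 -1.0
vertex -2.663 -0.482 -1.25
vertex -2.172 -1.091 -2.073
endloop
endfacet
facet normal -0.037 -0.996 -0.081
outer loop
vertex -1.813 -1.192 -1.0
vertex -2.172 -1.091 -2.073
vertex -1.06 -1.151 -1.848
endloop
endfacet
facet normal 0.470 -0.797 0.379
outer loop
vertex -1.813 -1.192 -1.0
vertex -1.06 -1.151 -1.848
vertex -0.865 -0.579 -0.887
endloop
endfacet
facet normal 0.428 0.247 0.870
outer loop
vertex -1.856 -0.165 -0.517
vertex -0.865 -0.579 -0.887
vertex -1.128 0.511 -1.067
endloop
endfacet
facet normal -0.703 0.308 0.641
outer loop
vertex -2.663 -0.482 -1.25
vertex -1.856 -0.165 -0.517
vertex -2.24 0.571 -1.292
endloop
endfacet
facet normal -0.901 -0.273 -0.336
outer loop
vertex -2.172 -1.091 -2.073
vertex -2.663 -0.482 -1.25
vertex -2.435 -0.001 -2.253
endloop
endfacet
facet normal 0.107 -0.694 -0.712
outer loop
vertex -1.06 -1.151 -1.848
vertex -2.172 -1.091 -2.073
vertex -1.444 -0.415 -2.623
endloop
endfacet
facet normal 0.928 -0.371 0.033
outer loop
vertex -0.865 -0.579 -0.887
vertex -1.06 -1.151 -1.848
vertex -0.637 -0.098 -1.89
endloop
endfacet
facet normal -0.460 -0.759 0.460
outer loop
vertex -1.308 1.507 3.303
vertex -2.955 2.081 2.603
vertex -1.178 0.984 2.57
endloop
endfacet
facet normal 0.876 -0.305 0.373
outer loop
vertex -0.345 2.359 1.737
vertex -1.308 1.507 3.303
vertex -1.178 0.984 2.57
endloop
endfacet
facet normal -0.460 -0.759 0.460
outer loop
vertex -1.178 0.984 2.57
vertex -2.955 2.081 2.603
vertex -2.825 1.558 1.869
endloop
endfacet
facet normal 0.143 -0.575 -0.806
outer loop
vertex -2.825 1.558 1.869
vertex -0.345 2.359 1.737
vertex -1.178 0.984 2.57
endloop
endfacet
facet normal -0.142 0.575 0.806
outer loop
vertex -1.308 1.507 3.303
vertex -2.122 3.456 1.77
vertex -2.955 2.081 2.603
endloop
endfacet
facet normal 0.876 -0.305 0.373
outer loop
vertex -0.475 2.882 2.471
vertex -1.308 1.507 3.303
vertex -0.345 2.359 1.737
endloop
endfacet
facet normal -0.143 0.574 0.806
outer loop
vertex -0.475 2.882 2.471
vertex -2.122 3.456 1.77
vertex -1.308 1.507 3.303
endloop
endfacet
facet normal -0.876 0.305 -0.373
outer loop
vertex -2.955 2.081 2.603
vertex -2.122 3.456 1.77
vertex -2.825 1.558 1.869
endloop
endfacet
facet normal 0.143 -0.574 -0.806
outer loop
vertex -1.992 2.933 1.037
vertex -0.345 2.359 1.737
vertex -2.825 1.558 1.869
endloop
endfacet
facet normal -0.876 0.305 -0.373
outer loop
vertex -2.825 1.558 1.869
vertex -2.122 3.456 1.77
vertex -1.992 2.933 1.037
endloop
endfacet
facet normal 0.460 0.760 -0.460
outer loop
vertex -1.992 2.933 1.037
vertex -0.475 2.882 2.471
vertex -0.345 2.359 1.737
endloop
endfacet
facet normal 0.460 0.759 -0.460
outer loop
vertex -2.122 3.456 1.77
vertex -0.475 2.882 2.471
vertex -1.992 2.933 1.037
endloop
endfacet

endsolid


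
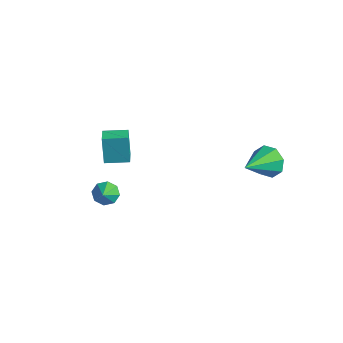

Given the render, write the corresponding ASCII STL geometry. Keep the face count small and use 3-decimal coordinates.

solid 
facet normal -0.883 0.444 -0.152
outer loop
vertex -3.517 -0.771 1.262
vertex -2.982 0.313 1.324
vertex -3.266 -0.806 -0.297
endloop
endfacet
facet normal -0.442 -0.895 -0.051
outer loop
vertex -2.498 -1.193 -0.164
vertex -3.517 -0.771 1.262
vertex -3.266 -0.806 -0.297
endloop
endfacet
facet normal -0.882 0.445 -0.153
outer loop
vertex -3.266 -0.806 -0.297
vertex -2.982 0.313 1.324
vertex -2.73 0.278 -0.235
endloop
endfacet
facet normal 0.160 -0.022 -0.987
outer loop
vertex -2.73 0.278 -0.235
vertex -2.498 -1.193 -0.164
vertex -3.266 -0.806 -0.297
endloop
endfacet
facet normal -0.160 0.022 0.987
outer loop
vertex -3.517 -0.771 1.262
vertex -2.214 -0.074 1.457
vertex -2.982 0.313 1.324
endloop
endfacet
facet normal -0.443 -0.895 -0.051
outer loop
vertex -2.75 -1.158 1.395
vertex -3.517 -0.771 1.262
vertex -2.498 -1.193 -0.164
endloop
endfacet
facet normal -0.160 0.023 0.987
outer loop
vertex -2.75 -1.158 1.395
vertex -2.214 -0.074 1.457
vertex -3.517 -0.771 1.262
endloop
endfacet
facet normal 0.442 0.895 0.051
outer loop
vertex -2.982 0.313 1.324
vertex -2.214 -0.074 1.457
vertex -2.73 0.278 -0.235
endloop
endfacet
facet normal 0.160 -0.022 -0.987
outer loop
vertex -1.963 -0.109 -0.102
vertex -2.498 -1.193 -0.164
vertex -2.73 0.278 -0.235
endloop
endfacet
facet normal 0.443 0.895 0.051
outer loop
vertex -2.73 0.278 -0.235
vertex -2.214 -0.074 1.457
vertex -1.963 -0.109 -0.102
endloop
endfacet
facet normal 0.883 -0.444 0.153
outer loop
vertex -1.963 -0.109 -0.102
vertex -2.75 -1.158 1.395
vertex -2.498 -1.193 -0.164
endloop
endfacet
facet normal 0.882 -0.445 0.152
outer loop
vertex -2.214 -0.074 1.457
vertex -2.75 -1.158 1.395
vertex -1.963 -0.109 -0.102
endloop
endfacet
facet normal -0.334 0.870 -0.362
outer loop
vertex 3.834 4.136 1.687
vertex 3.288 4.212 2.373
vertex 4.116 4.46 2.206
endloop
endfacet
facet normal 0.907 -0.271 -0.323
outer loop
vertex 3.834 4.136 1.687
vertex 4.116 4.46 2.206
vertex 3.872 2.688 3.007
endloop
endfacet
facet normal -0.334 0.871 -0.361
outer loop
vertex 4.116 4.46 2.206
vertex 3.288 4.212 2.373
vertex 3.913 4.638 2.823
endloop
endfacet
facet normal 0.951 0.009 0.310
outer loop
vertex 4.116 4.46 2.206
vertex 3.913 4.638 2.823
vertex 3.872 2.688 3.007
endloop
endfacet
facet normal -0.333 0.871 -0.361
outer loop
vertex 3.913 4.638 2.823
vertex 3.288 4.212 2.373
vertex 3.344 4.567 3.177
endloop
endfacet
facet normal 0.521 0.069 0.851
outer loop
vertex 3.913 4.638 2.823
vertex 3.344 4.567 3.177
vertex 3.872 2.688 3.007
endloop
endfacet
facet normal -0.333 0.871 -0.361
outer loop
vertex 3.344 4.567 3.177
vertex 3.288 4.212 2.373
vertex 2.742 4.288 3.059
endloop
endfacet
facet normal -0.134 -0.127 0.983
outer loop
vertex 3.344 4.567 3.177
vertex 2.742 4.288 3.059
vertex 3.872 2.688 3.007
endloop
endfacet
facet normal -0.334 0.870 -0.362
outer loop
vertex 2.742 4.288 3.059
vertex 3.288 4.212 2.373
vertex 2.46 3.964 2.54
endloop
endfacet
facet normal -0.626 -0.462 0.628
outer loop
vertex 2.742 4.288 3.059
vertex 2.46 3.964 2.54
vertex 3.872 2.688 3.007
endloop
endfacet
facet normal -0.334 0.870 -0.363
outer loop
vertex 2.46 3.964 2.54
vertex 3.288 4.212 2.373
vertex 2.663 3.785 1.924
endloop
endfacet
facet normal -0.670 -0.743 -0.005
outer loop
vertex 2.46 3.964 2.54
vertex 2.663 3.785 1.924
vertex 3.872 2.688 3.007
endloop
endfacet
facet normal -0.335 0.870 -0.361
outer loop
vertex 2.663 3.785 1.924
vertex 3.288 4.212 2.373
vertex 3.232 3.857 1.57
endloop
endfacet
facet normal -0.239 -0.803 -0.547
outer loop
vertex 2.663 3.785 1.924
vertex 3.232 3.857 1.57
vertex 3.872 2.688 3.007
endloop
endfacet
facet normal -0.333 0.871 -0.362
outer loop
vertex 3.232 3.857 1.57
vertex 3.288 4.212 2.373
vertex 3.834 4.136 1.687
endloop
endfacet
facet normal 0.413 -0.607 -0.678
outer loop
vertex 3.232 3.857 1.57
vertex 3.834 4.136 1.687
vertex 3.872 2.688 3.007
endloop
endfacet
facet normal -0.670 0.448 -0.591
outer loop
vertex -0.532 -1.611 -1.356
vertex -1.018 -1.814 -0.959
vertex -0.633 -1.279 -0.99
endloop
endfacet
facet normal 0.958 0.286 0.005
outer loop
vertex -0.532 -1.611 -1.356
vertex -0.633 -1.279 -0.99
vertex -0.342 -2.266 -0.361
endloop
endfacet
facet normal -0.670 0.448 -0.592
outer loop
vertex -0.633 -1.279 -0.99
vertex -1.018 -1.814 -0.959
vertex -0.96 -1.259 -0.605
endloop
endfacet
facet normal 0.658 0.533 0.532
outer loop
vertex -0.633 -1.279 -0.99
vertex -0.96 -1.259 -0.605
vertex -0.342 -2.266 -0.361
endloop
endfacet
facet normal -0.671 0.447 -0.591
outer loop
vertex -0.96 -1.259 -0.605
vertex -1.018 -1.814 -0.959
vertex -1.321 -1.565 -0.427
endloop
endfacet
facet normal 0.175 0.332 0.927
outer loop
vertex -0.96 -1.259 -0.605
vertex -1.321 -1.565 -0.427
vertex -0.342 -2.266 -0.361
endloop
endfacet
facet normal -0.670 0.449 -0.592
outer loop
vertex -1.321 -1.565 -0.427
vertex -1.018 -1.814 -0.959
vertex -1.505 -2.016 -0.561
endloop
endfacet
facet normal -0.208 -0.200 0.958
outer loop
vertex -1.321 -1.565 -0.427
vertex -1.505 -2.016 -0.561
vertex -0.342 -2.266 -0.361
endloop
endfacet
facet normal -0.670 0.449 -0.592
outer loop
vertex -1.505 -2.016 -0.561
vertex -1.018 -1.814 -0.959
vertex -1.404 -2.348 -0.927
endloop
endfacet
facet normal -0.265 -0.749 0.607
outer loop
vertex -1.505 -2.016 -0.561
vertex -1.404 -2.348 -0.927
vertex -0.342 -2.266 -0.361
endloop
endfacet
facet normal -0.670 0.449 -0.592
outer loop
vertex -1.404 -2.348 -0.927
vertex -1.018 -1.814 -0.959
vertex -1.077 -2.368 -1.312
endloop
endfacet
facet normal 0.034 -0.996 0.081
outer loop
vertex -1.404 -2.348 -0.927
vertex -1.077 -2.368 -1.312
vertex -0.342 -2.266 -0.361
endloop
endfacet
facet normal -0.670 0.448 -0.591
outer loop
vertex -1.077 -2.368 -1.312
vertex -1.018 -1.814 -0.959
vertex -0.716 -2.063 -1.49
endloop
endfacet
facet normal 0.517 -0.796 -0.314
outer loop
vertex -1.077 -2.368 -1.312
vertex -0.716 -2.063 -1.49
vertex -0.342 -2.266 -0.361
endloop
endfacet
facet normal -0.670 0.448 -0.591
outer loop
vertex -0.716 -2.063 -1.49
vertex -1.018 -1.814 -0.959
vertex -0.532 -1.611 -1.356
endloop
endfacet
facet normal 0.900 -0.264 -0.346
outer loop
vertex -0.716 -2.063 -1.49
vertex -0.532 -1.611 -1.356
vertex -0.342 -2.266 -0.361
endloop
endfacet

endsolid


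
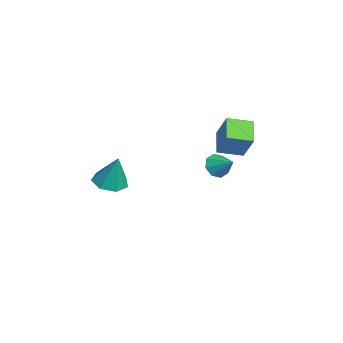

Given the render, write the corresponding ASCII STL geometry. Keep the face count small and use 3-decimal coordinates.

solid 
facet normal -0.665 -0.538 -0.518
outer loop
vertex 4.009 1.933 2.805
vertex 3.501 2.243 3.135
vertex 3.848 2.365 2.563
endloop
endfacet
facet normal 0.916 0.129 -0.379
outer loop
vertex 4.009 1.933 2.805
vertex 3.848 2.365 2.563
vertex 4.259 2.857 3.725
endloop
endfacet
facet normal -0.664 -0.539 -0.518
outer loop
vertex 3.848 2.365 2.563
vertex 3.501 2.243 3.135
vertex 3.484 2.725 2.655
endloop
endfacet
facet normal 0.551 0.681 -0.483
outer loop
vertex 3.848 2.365 2.563
vertex 3.484 2.725 2.655
vertex 4.259 2.857 3.725
endloop
endfacet
facet normal -0.665 -0.539 -0.517
outer loop
vertex 3.484 2.725 2.655
vertex 3.501 2.243 3.135
vertex 3.13 2.803 3.029
endloop
endfacet
facet normal 0.050 0.986 -0.158
outer loop
vertex 3.484 2.725 2.655
vertex 3.13 2.803 3.029
vertex 4.259 2.857 3.725
endloop
endfacet
facet normal -0.664 -0.538 -0.519
outer loop
vertex 3.13 2.803 3.029
vertex 3.501 2.243 3.135
vertex 2.993 2.553 3.464
endloop
endfacet
facet normal -0.292 0.866 0.406
outer loop
vertex 3.13 2.803 3.029
vertex 2.993 2.553 3.464
vertex 4.259 2.857 3.725
endloop
endfacet
facet normal -0.664 -0.539 -0.518
outer loop
vertex 2.993 2.553 3.464
vertex 3.501 2.243 3.135
vertex 3.154 2.121 3.707
endloop
endfacet
facet normal -0.275 0.391 0.878
outer loop
vertex 2.993 2.553 3.464
vertex 3.154 2.121 3.707
vertex 4.259 2.857 3.725
endloop
endfacet
facet normal -0.665 -0.538 -0.518
outer loop
vertex 3.154 2.121 3.707
vertex 3.501 2.243 3.135
vertex 3.518 1.761 3.614
endloop
endfacet
facet normal 0.091 -0.161 0.983
outer loop
vertex 3.154 2.121 3.707
vertex 3.518 1.761 3.614
vertex 4.259 2.857 3.725
endloop
endfacet
facet normal -0.665 -0.538 -0.518
outer loop
vertex 3.518 1.761 3.614
vertex 3.501 2.243 3.135
vertex 3.872 1.683 3.241
endloop
endfacet
facet normal 0.591 -0.466 0.658
outer loop
vertex 3.518 1.761 3.614
vertex 3.872 1.683 3.241
vertex 4.259 2.857 3.725
endloop
endfacet
facet normal -0.665 -0.538 -0.518
outer loop
vertex 3.872 1.683 3.241
vertex 3.501 2.243 3.135
vertex 4.009 1.933 2.805
endloop
endfacet
facet normal 0.933 -0.347 0.095
outer loop
vertex 3.872 1.683 3.241
vertex 4.009 1.933 2.805
vertex 4.259 2.857 3.725
endloop
endfacet
facet normal -0.852 0.085 0.516
outer loop
vertex -0.995 3.161 3.945
vertex -1.053 4.423 3.641
vertex -1.855 2.794 2.586
endloop
endfacet
facet normal 0.044 -0.971 0.234
outer loop
vertex -0.687 2.677 1.879
vertex -0.995 3.161 3.945
vertex -1.855 2.794 2.586
endloop
endfacet
facet normal -0.852 0.086 0.516
outer loop
vertex -1.855 2.794 2.586
vertex -1.053 4.423 3.641
vertex -1.913 4.056 2.281
endloop
endfacet
facet normal -0.521 -0.223 -0.824
outer loop
vertex -1.913 4.056 2.281
vertex -0.687 2.677 1.879
vertex -1.855 2.794 2.586
endloop
endfacet
facet normal 0.521 0.222 0.824
outer loop
vertex -0.995 3.161 3.945
vertex 0.115 4.306 2.934
vertex -1.053 4.423 3.641
endloop
endfacet
facet normal 0.044 -0.971 0.234
outer loop
vertex 0.173 3.044 3.239
vertex -0.995 3.161 3.945
vertex -0.687 2.677 1.879
endloop
endfacet
facet normal 0.521 0.223 0.824
outer loop
vertex 0.173 3.044 3.239
vertex 0.115 4.306 2.934
vertex -0.995 3.161 3.945
endloop
endfacet
facet normal -0.044 0.971 -0.234
outer loop
vertex -1.053 4.423 3.641
vertex 0.115 4.306 2.934
vertex -1.913 4.056 2.281
endloop
endfacet
facet normal -0.521 -0.222 -0.824
outer loop
vertex -0.745 3.939 1.575
vertex -0.687 2.677 1.879
vertex -1.913 4.056 2.281
endloop
endfacet
facet normal -0.044 0.971 -0.234
outer loop
vertex -1.913 4.056 2.281
vertex 0.115 4.306 2.934
vertex -0.745 3.939 1.575
endloop
endfacet
facet normal 0.852 -0.085 -0.516
outer loop
vertex -0.745 3.939 1.575
vertex 0.173 3.044 3.239
vertex -0.687 2.677 1.879
endloop
endfacet
facet normal 0.852 -0.086 -0.516
outer loop
vertex 0.115 4.306 2.934
vertex 0.173 3.044 3.239
vertex -0.745 3.939 1.575
endloop
endfacet
facet normal -0.242 -0.208 -0.948
outer loop
vertex 0.211 -2.042 -0.046
vertex -0.617 -2.278 0.217
vertex -0.319 -1.468 -0.037
endloop
endfacet
facet normal 0.732 0.674 0.099
outer loop
vertex 0.211 -2.042 -0.046
vertex -0.319 -1.468 -0.037
vertex -0.183 -1.902 1.923
endloop
endfacet
facet normal -0.240 -0.209 -0.948
outer loop
vertex -0.319 -1.468 -0.037
vertex -0.617 -2.278 0.217
vertex -1.073 -1.504 0.162
endloop
endfacet
facet normal 0.010 0.976 0.216
outer loop
vertex -0.319 -1.468 -0.037
vertex -1.073 -1.504 0.162
vertex -0.183 -1.902 1.923
endloop
endfacet
facet normal -0.241 -0.209 -0.948
outer loop
vertex -1.073 -1.504 0.162
vertex -0.617 -2.278 0.217
vertex -1.484 -2.123 0.403
endloop
endfacet
facet normal -0.645 0.608 0.463
outer loop
vertex -1.073 -1.504 0.162
vertex -1.484 -2.123 0.403
vertex -0.183 -1.902 1.923
endloop
endfacet
facet normal -0.241 -0.209 -0.948
outer loop
vertex -1.484 -2.123 0.403
vertex -0.617 -2.278 0.217
vertex -1.242 -2.859 0.504
endloop
endfacet
facet normal -0.740 -0.153 0.655
outer loop
vertex -1.484 -2.123 0.403
vertex -1.242 -2.859 0.504
vertex -0.183 -1.902 1.923
endloop
endfacet
facet normal -0.241 -0.209 -0.948
outer loop
vertex -1.242 -2.859 0.504
vertex -0.617 -2.278 0.217
vertex -0.529 -3.157 0.388
endloop
endfacet
facet normal -0.202 -0.735 0.647
outer loop
vertex -1.242 -2.859 0.504
vertex -0.529 -3.157 0.388
vertex -0.183 -1.902 1.923
endloop
endfacet
facet normal -0.241 -0.209 -0.948
outer loop
vertex -0.529 -3.157 0.388
vertex -0.617 -2.278 0.217
vertex 0.117 -2.793 0.144
endloop
endfacet
facet normal 0.561 -0.698 0.444
outer loop
vertex -0.529 -3.157 0.388
vertex 0.117 -2.793 0.144
vertex -0.183 -1.902 1.923
endloop
endfacet
facet normal -0.241 -0.210 -0.948
outer loop
vertex 0.117 -2.793 0.144
vertex -0.617 -2.278 0.217
vertex 0.211 -2.042 -0.046
endloop
endfacet
facet normal 0.977 -0.072 0.201
outer loop
vertex 0.117 -2.793 0.144
vertex 0.211 -2.042 -0.046
vertex -0.183 -1.902 1.923
endloop
endfacet

endsolid


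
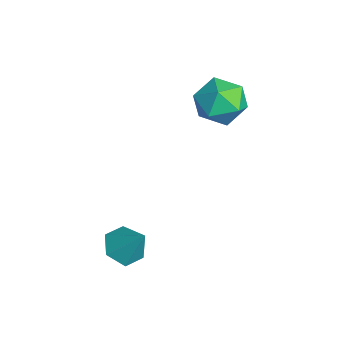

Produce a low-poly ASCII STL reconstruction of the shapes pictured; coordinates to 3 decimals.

solid 
facet normal -0.282 0.951 0.127
outer loop
vertex -3.014 0.94 0.043
vertex -3.851 0.648 0.373
vertex -3.129 0.782 0.969
endloop
endfacet
facet normal 0.425 0.882 0.203
outer loop
vertex -3.014 0.94 0.043
vertex -3.129 0.782 0.969
vertex -2.336 0.5 0.535
endloop
endfacet
facet normal 0.685 0.608 -0.401
outer loop
vertex -3.014 0.94 0.043
vertex -2.336 0.5 0.535
vertex -2.569 0.193 -0.329
endloop
endfacet
facet normal 0.140 0.507 -0.850
outer loop
vertex -3.014 0.94 0.043
vertex -2.569 0.193 -0.329
vertex -3.505 0.284 -0.429
endloop
endfacet
facet normal -0.457 0.719 -0.524
outer loop
vertex -3.014 0.94 0.043
vertex -3.505 0.284 -0.429
vertex -3.851 0.648 0.373
endloop
endfacet
facet normal 0.546 0.414 0.729
outer loop
vertex -2.336 0.5 0.535
vertex -3.129 0.782 0.969
vertex -2.755 -0.064 1.169
endloop
endfacet
facet normal -0.598 0.525 0.606
outer loop
vertex -3.129 0.782 0.969
vertex -3.851 0.648 0.373
vertex -3.691 0.027 1.069
endloop
endfacet
facet normal -0.881 0.150 -0.448
outer loop
vertex -3.851 0.648 0.373
vertex -3.505 0.284 -0.429
vertex -3.924 -0.28 0.205
endloop
endfacet
facet normal 0.086 -0.193 -0.977
outer loop
vertex -3.505 0.284 -0.429
vertex -2.569 0.193 -0.329
vertex -3.131 -0.562 -0.229
endloop
endfacet
facet normal 0.968 -0.031 -0.250
outer loop
vertex -2.569 0.193 -0.329
vertex -2.336 0.5 0.535
vertex -2.409 -0.428 0.367
endloop
endfacet
facet normal -0.140 -0.507 0.850
outer loop
vertex -3.246 -0.72 0.697
vertex -2.755 -0.064 1.169
vertex -3.691 0.027 1.069
endloop
endfacet
facet normal -0.685 -0.608 0.401
outer loop
vertex -3.246 -0.72 0.697
vertex -3.691 0.027 1.069
vertex -3.924 -0.28 0.205
endloop
endfacet
facet normal -0.425 -0.882 -0.203
outer loop
vertex -3.246 -0.72 0.697
vertex -3.924 -0.28 0.205
vertex -3.131 -0.562 -0.229
endloop
endfacet
facet normal 0.282 -0.951 -0.127
outer loop
vertex -3.246 -0.72 0.697
vertex -3.131 -0.562 -0.229
vertex -2.409 -0.428 0.367
endloop
endfacet
facet normal 0.457 -0.719 0.524
outer loop
vertex -3.246 -0.72 0.697
vertex -2.409 -0.428 0.367
vertex -2.755 -0.064 1.169
endloop
endfacet
facet normal -0.086 0.193 0.977
outer loop
vertex -3.691 0.027 1.069
vertex -2.755 -0.064 1.169
vertex -3.129 0.782 0.969
endloop
endfacet
facet normal -0.968 0.031 0.250
outer loop
vertex -3.924 -0.28 0.205
vertex -3.691 0.027 1.069
vertex -3.851 0.648 0.373
endloop
endfacet
facet normal -0.546 -0.414 -0.729
outer loop
vertex -3.131 -0.562 -0.229
vertex -3.924 -0.28 0.205
vertex -3.505 0.284 -0.429
endloop
endfacet
facet normal 0.598 -0.525 -0.606
outer loop
vertex -2.409 -0.428 0.367
vertex -3.131 -0.562 -0.229
vertex -2.569 0.193 -0.329
endloop
endfacet
facet normal 0.881 -0.150 0.448
outer loop
vertex -2.755 -0.064 1.169
vertex -2.409 -0.428 0.367
vertex -2.336 0.5 0.535
endloop
endfacet
facet normal -0.464 -0.399 -0.791
outer loop
vertex 0.554 -3.577 -3.502
vertex -0.081 -3.489 -3.174
vertex 0.183 -2.966 -3.593
endloop
endfacet
facet normal 0.851 0.487 -0.197
outer loop
vertex 0.554 -3.577 -3.502
vertex 0.183 -2.966 -3.593
vertex 0.521 -2.971 -2.146
endloop
endfacet
facet normal -0.463 -0.400 -0.791
outer loop
vertex 0.183 -2.966 -3.593
vertex -0.081 -3.489 -3.174
vertex -0.452 -2.879 -3.265
endloop
endfacet
facet normal 0.123 0.992 -0.025
outer loop
vertex 0.183 -2.966 -3.593
vertex -0.452 -2.879 -3.265
vertex 0.521 -2.971 -2.146
endloop
endfacet
facet normal -0.463 -0.400 -0.791
outer loop
vertex -0.452 -2.879 -3.265
vertex -0.081 -3.489 -3.174
vertex -0.716 -3.402 -2.846
endloop
endfacet
facet normal -0.527 0.677 0.514
outer loop
vertex -0.452 -2.879 -3.265
vertex -0.716 -3.402 -2.846
vertex 0.521 -2.971 -2.146
endloop
endfacet
facet normal -0.463 -0.398 -0.792
outer loop
vertex -0.716 -3.402 -2.846
vertex -0.081 -3.489 -3.174
vertex -0.346 -4.012 -2.756
endloop
endfacet
facet normal -0.449 -0.142 0.882
outer loop
vertex -0.716 -3.402 -2.846
vertex -0.346 -4.012 -2.756
vertex 0.521 -2.971 -2.146
endloop
endfacet
facet normal -0.464 -0.398 -0.792
outer loop
vertex -0.346 -4.012 -2.756
vertex -0.081 -3.489 -3.174
vertex 0.289 -4.1 -3.084
endloop
endfacet
facet normal 0.277 -0.647 0.710
outer loop
vertex -0.346 -4.012 -2.756
vertex 0.289 -4.1 -3.084
vertex 0.521 -2.971 -2.146
endloop
endfacet
facet normal -0.464 -0.398 -0.792
outer loop
vertex 0.289 -4.1 -3.084
vertex -0.081 -3.489 -3.174
vertex 0.554 -3.577 -3.502
endloop
endfacet
facet normal 0.927 -0.333 0.171
outer loop
vertex 0.289 -4.1 -3.084
vertex 0.554 -3.577 -3.502
vertex 0.521 -2.971 -2.146
endloop
endfacet

endsolid


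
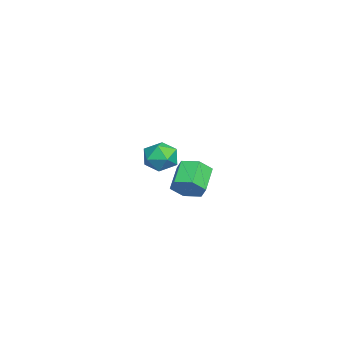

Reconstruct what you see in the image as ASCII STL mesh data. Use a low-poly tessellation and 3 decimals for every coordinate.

solid 
facet normal -0.271 0.963 -0.004
outer loop
vertex -1.636 2.316 -3.943
vertex -2.425 2.095 -3.674
vertex -1.807 2.271 -3.099
endloop
endfacet
facet normal 0.427 0.894 0.134
outer loop
vertex -1.636 2.316 -3.943
vertex -1.807 2.271 -3.099
vertex -1.063 1.962 -3.406
endloop
endfacet
facet normal 0.727 0.548 -0.414
outer loop
vertex -1.636 2.316 -3.943
vertex -1.063 1.962 -3.406
vertex -1.221 1.595 -4.17
endloop
endfacet
facet normal 0.215 0.404 -0.889
outer loop
vertex -1.636 2.316 -3.943
vertex -1.221 1.595 -4.17
vertex -2.063 1.678 -4.336
endloop
endfacet
facet normal -0.401 0.660 -0.635
outer loop
vertex -1.636 2.316 -3.943
vertex -2.063 1.678 -4.336
vertex -2.425 2.095 -3.674
endloop
endfacet
facet normal 0.498 0.488 0.716
outer loop
vertex -1.063 1.962 -3.406
vertex -1.807 2.271 -3.099
vertex -1.497 1.522 -2.804
endloop
endfacet
facet normal -0.630 0.599 0.494
outer loop
vertex -1.807 2.271 -3.099
vertex -2.425 2.095 -3.674
vertex -2.339 1.605 -2.97
endloop
endfacet
facet normal -0.842 0.108 -0.528
outer loop
vertex -2.425 2.095 -3.674
vertex -2.063 1.678 -4.336
vertex -2.497 1.238 -3.734
endloop
endfacet
facet normal 0.155 -0.306 -0.939
outer loop
vertex -2.063 1.678 -4.336
vertex -1.221 1.595 -4.17
vertex -1.753 0.929 -4.041
endloop
endfacet
facet normal 0.983 -0.071 -0.169
outer loop
vertex -1.221 1.595 -4.17
vertex -1.063 1.962 -3.406
vertex -1.135 1.105 -3.466
endloop
endfacet
facet normal -0.215 -0.404 0.889
outer loop
vertex -1.924 0.884 -3.197
vertex -1.497 1.522 -2.804
vertex -2.339 1.605 -2.97
endloop
endfacet
facet normal -0.727 -0.548 0.414
outer loop
vertex -1.924 0.884 -3.197
vertex -2.339 1.605 -2.97
vertex -2.497 1.238 -3.734
endloop
endfacet
facet normal -0.427 -0.894 -0.134
outer loop
vertex -1.924 0.884 -3.197
vertex -2.497 1.238 -3.734
vertex -1.753 0.929 -4.041
endloop
endfacet
facet normal 0.271 -0.963 0.004
outer loop
vertex -1.924 0.884 -3.197
vertex -1.753 0.929 -4.041
vertex -1.135 1.105 -3.466
endloop
endfacet
facet normal 0.401 -0.660 0.635
outer loop
vertex -1.924 0.884 -3.197
vertex -1.135 1.105 -3.466
vertex -1.497 1.522 -2.804
endloop
endfacet
facet normal -0.155 0.306 0.939
outer loop
vertex -2.339 1.605 -2.97
vertex -1.497 1.522 -2.804
vertex -1.807 2.271 -3.099
endloop
endfacet
facet normal -0.983 0.071 0.169
outer loop
vertex -2.497 1.238 -3.734
vertex -2.339 1.605 -2.97
vertex -2.425 2.095 -3.674
endloop
endfacet
facet normal -0.498 -0.488 -0.716
outer loop
vertex -1.753 0.929 -4.041
vertex -2.497 1.238 -3.734
vertex -2.063 1.678 -4.336
endloop
endfacet
facet normal 0.630 -0.599 -0.494
outer loop
vertex -1.135 1.105 -3.466
vertex -1.753 0.929 -4.041
vertex -1.221 1.595 -4.17
endloop
endfacet
facet normal 0.842 -0.108 0.528
outer loop
vertex -1.497 1.522 -2.804
vertex -1.135 1.105 -3.466
vertex -1.063 1.962 -3.406
endloop
endfacet
facet normal 0.826 -0.134 -0.547
outer loop
vertex 4.237 3.511 -2.166
vertex 3.822 3.297 -2.74
vertex 3.995 4.011 -2.654
endloop
endfacet
facet normal 0.459 0.724 0.514
outer loop
vertex 4.237 3.511 -2.166
vertex 3.995 4.011 -2.654
vertex 3.214 3.678 -1.487
endloop
endfacet
facet normal 0.459 0.725 0.514
outer loop
vertex 3.214 3.678 -1.487
vertex 3.995 4.011 -2.654
vertex 2.971 4.178 -1.975
endloop
endfacet
facet normal -0.825 0.134 0.549
outer loop
vertex 3.214 3.678 -1.487
vertex 2.971 4.178 -1.975
vertex 2.798 3.463 -2.06
endloop
endfacet
facet normal 0.825 -0.134 -0.548
outer loop
vertex 3.995 4.011 -2.654
vertex 3.822 3.297 -2.74
vertex 3.579 3.797 -3.228
endloop
endfacet
facet normal -0.054 0.948 -0.314
outer loop
vertex 3.995 4.011 -2.654
vertex 3.579 3.797 -3.228
vertex 2.971 4.178 -1.975
endloop
endfacet
facet normal -0.054 0.948 -0.314
outer loop
vertex 2.971 4.178 -1.975
vertex 3.579 3.797 -3.228
vertex 2.555 3.964 -2.549
endloop
endfacet
facet normal -0.826 0.135 0.548
outer loop
vertex 2.971 4.178 -1.975
vertex 2.555 3.964 -2.549
vertex 2.798 3.463 -2.06
endloop
endfacet
facet normal 0.825 -0.134 -0.549
outer loop
vertex 3.579 3.797 -3.228
vertex 3.822 3.297 -2.74
vertex 3.406 3.082 -3.313
endloop
endfacet
facet normal -0.513 0.223 -0.829
outer loop
vertex 3.579 3.797 -3.228
vertex 3.406 3.082 -3.313
vertex 2.555 3.964 -2.549
endloop
endfacet
facet normal -0.514 0.222 -0.829
outer loop
vertex 2.555 3.964 -2.549
vertex 3.406 3.082 -3.313
vertex 2.383 3.249 -2.634
endloop
endfacet
facet normal -0.826 0.134 0.547
outer loop
vertex 2.555 3.964 -2.549
vertex 2.383 3.249 -2.634
vertex 2.798 3.463 -2.06
endloop
endfacet
facet normal 0.825 -0.134 -0.549
outer loop
vertex 3.406 3.082 -3.313
vertex 3.822 3.297 -2.74
vertex 3.649 2.582 -2.825
endloop
endfacet
facet normal -0.459 -0.725 -0.514
outer loop
vertex 3.406 3.082 -3.313
vertex 3.649 2.582 -2.825
vertex 2.383 3.249 -2.634
endloop
endfacet
facet normal -0.459 -0.724 -0.514
outer loop
vertex 2.383 3.249 -2.634
vertex 3.649 2.582 -2.825
vertex 2.625 2.749 -2.146
endloop
endfacet
facet normal -0.826 0.134 0.547
outer loop
vertex 2.383 3.249 -2.634
vertex 2.625 2.749 -2.146
vertex 2.798 3.463 -2.06
endloop
endfacet
facet normal 0.826 -0.135 -0.548
outer loop
vertex 3.649 2.582 -2.825
vertex 3.822 3.297 -2.74
vertex 4.065 2.796 -2.251
endloop
endfacet
facet normal 0.054 -0.948 0.314
outer loop
vertex 3.649 2.582 -2.825
vertex 4.065 2.796 -2.251
vertex 2.625 2.749 -2.146
endloop
endfacet
facet normal 0.054 -0.948 0.314
outer loop
vertex 2.625 2.749 -2.146
vertex 4.065 2.796 -2.251
vertex 3.041 2.963 -1.572
endloop
endfacet
facet normal -0.825 0.134 0.548
outer loop
vertex 2.625 2.749 -2.146
vertex 3.041 2.963 -1.572
vertex 2.798 3.463 -2.06
endloop
endfacet
facet normal 0.826 -0.134 -0.547
outer loop
vertex 4.065 2.796 -2.251
vertex 3.822 3.297 -2.74
vertex 4.237 3.511 -2.166
endloop
endfacet
facet normal 0.513 -0.222 0.829
outer loop
vertex 4.065 2.796 -2.251
vertex 4.237 3.511 -2.166
vertex 3.041 2.963 -1.572
endloop
endfacet
facet normal 0.514 -0.223 0.829
outer loop
vertex 3.041 2.963 -1.572
vertex 4.237 3.511 -2.166
vertex 3.214 3.678 -1.487
endloop
endfacet
facet normal -0.825 0.134 0.549
outer loop
vertex 3.041 2.963 -1.572
vertex 3.214 3.678 -1.487
vertex 2.798 3.463 -2.06
endloop
endfacet

endsolid
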